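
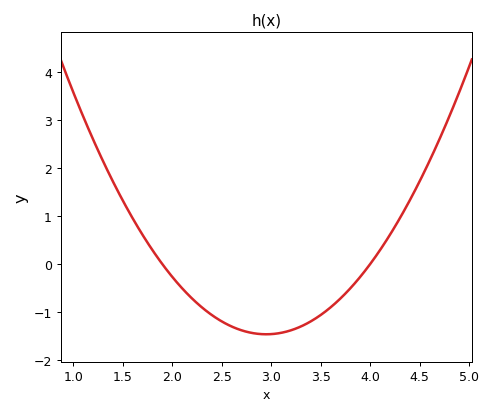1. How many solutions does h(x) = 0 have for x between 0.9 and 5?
2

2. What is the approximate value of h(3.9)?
-0.3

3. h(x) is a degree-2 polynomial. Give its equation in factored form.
y = 1.33(x - 1.9)(x - 4)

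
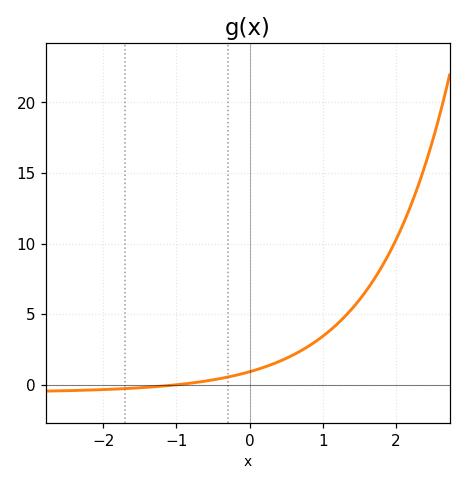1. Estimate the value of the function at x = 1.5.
6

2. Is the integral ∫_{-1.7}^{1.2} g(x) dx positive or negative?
positive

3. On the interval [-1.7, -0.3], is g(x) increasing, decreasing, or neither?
increasing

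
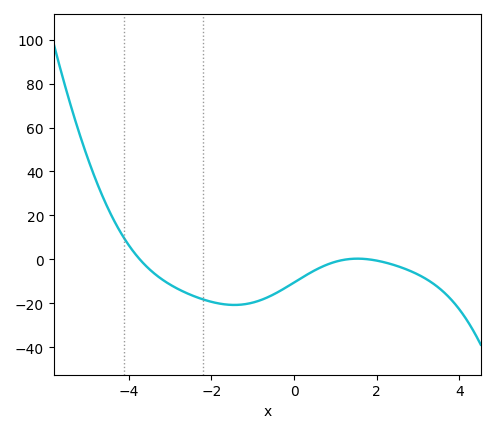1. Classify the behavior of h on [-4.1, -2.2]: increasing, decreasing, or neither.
decreasing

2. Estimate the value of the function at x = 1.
-1.07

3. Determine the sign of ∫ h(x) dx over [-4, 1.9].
negative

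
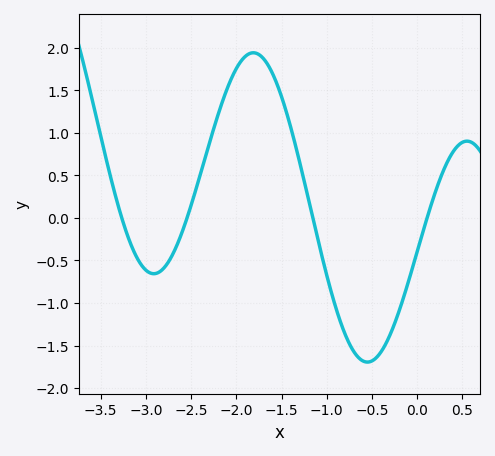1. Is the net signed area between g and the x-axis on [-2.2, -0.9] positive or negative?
positive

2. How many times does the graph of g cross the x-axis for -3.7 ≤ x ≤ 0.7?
4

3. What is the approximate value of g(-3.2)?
-0.2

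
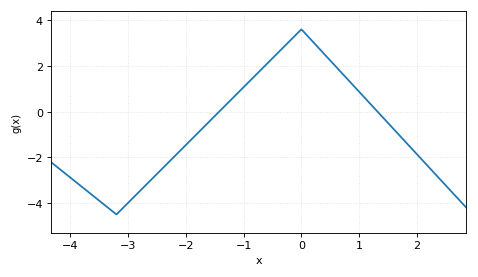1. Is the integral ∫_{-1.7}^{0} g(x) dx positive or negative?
positive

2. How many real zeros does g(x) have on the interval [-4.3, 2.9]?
2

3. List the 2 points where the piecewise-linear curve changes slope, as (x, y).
(-3.2, -4.5); (0, 3.6)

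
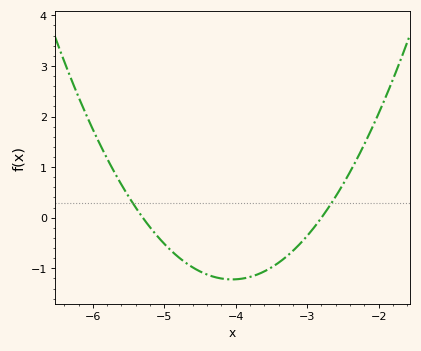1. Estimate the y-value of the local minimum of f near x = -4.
-1.2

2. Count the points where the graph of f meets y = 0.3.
2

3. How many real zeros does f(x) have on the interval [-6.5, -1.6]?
2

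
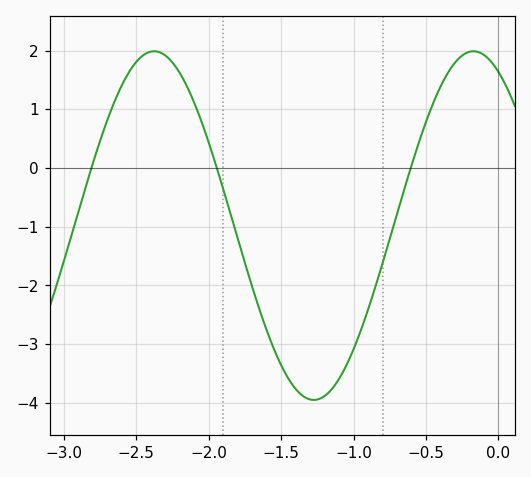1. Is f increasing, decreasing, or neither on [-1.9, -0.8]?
neither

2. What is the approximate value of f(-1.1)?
-3.59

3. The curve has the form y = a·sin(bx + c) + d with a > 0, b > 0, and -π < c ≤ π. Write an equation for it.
y = 2.97sin(2.85x + 2.06) - 0.98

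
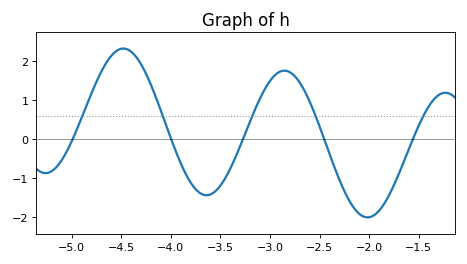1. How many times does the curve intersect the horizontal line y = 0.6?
5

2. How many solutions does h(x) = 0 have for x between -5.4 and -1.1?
5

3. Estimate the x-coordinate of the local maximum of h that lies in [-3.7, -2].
-2.9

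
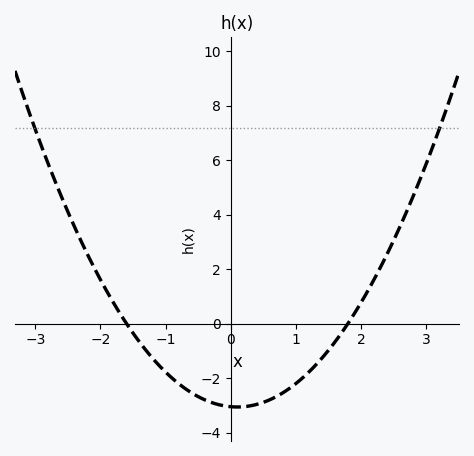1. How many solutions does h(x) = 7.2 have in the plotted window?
2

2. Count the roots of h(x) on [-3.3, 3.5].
2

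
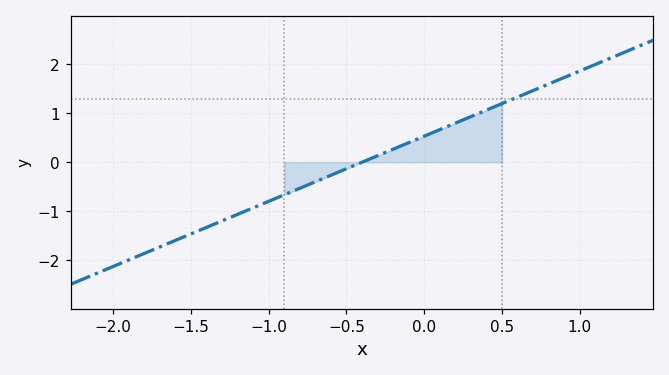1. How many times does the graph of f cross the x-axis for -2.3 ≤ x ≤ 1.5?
1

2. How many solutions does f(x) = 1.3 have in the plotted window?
1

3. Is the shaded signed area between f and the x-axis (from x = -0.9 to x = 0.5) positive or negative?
positive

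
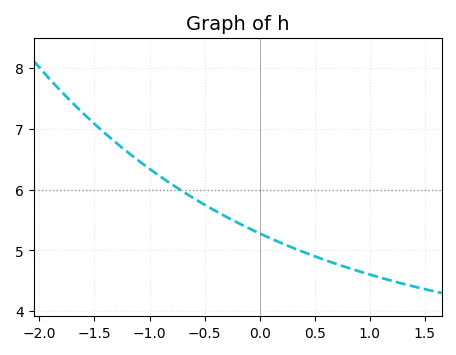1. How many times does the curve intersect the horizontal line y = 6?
1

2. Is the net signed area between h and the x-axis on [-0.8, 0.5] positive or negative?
positive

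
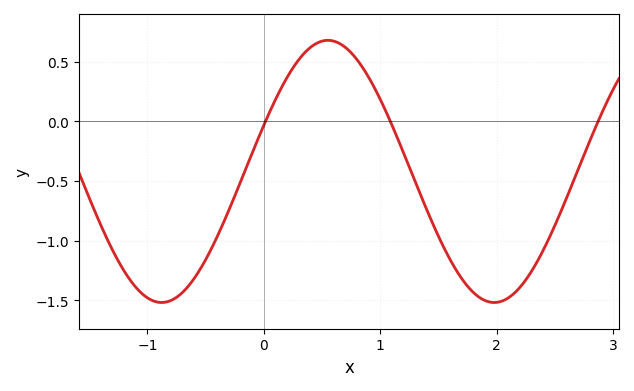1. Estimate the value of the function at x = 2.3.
-1.25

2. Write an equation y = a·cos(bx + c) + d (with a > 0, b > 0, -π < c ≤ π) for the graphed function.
y = 1.1cos(2.2x - 1.2) - 0.42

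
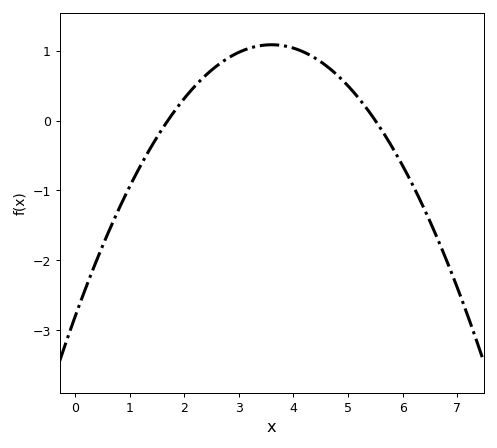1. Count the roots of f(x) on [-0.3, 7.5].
2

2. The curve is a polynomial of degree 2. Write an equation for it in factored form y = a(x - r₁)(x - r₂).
y = -0.3(x - 1.7)(x - 5.5)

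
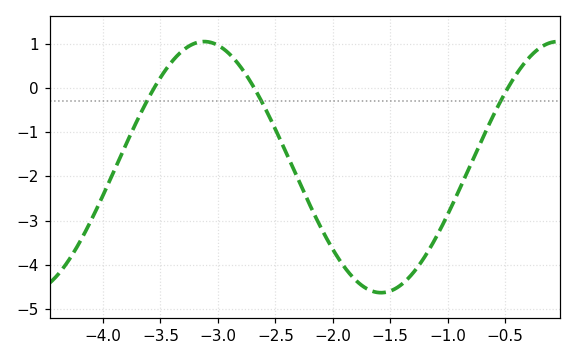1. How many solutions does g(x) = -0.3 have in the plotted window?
3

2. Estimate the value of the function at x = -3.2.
1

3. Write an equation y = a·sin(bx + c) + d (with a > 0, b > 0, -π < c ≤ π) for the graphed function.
y = 2.84sin(2x + 1.7) - 1.79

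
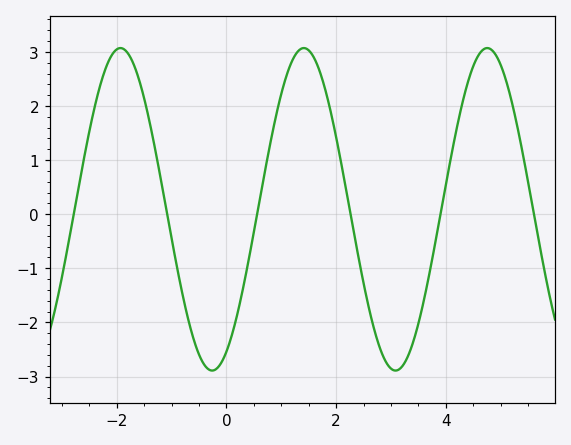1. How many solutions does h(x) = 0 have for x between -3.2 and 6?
6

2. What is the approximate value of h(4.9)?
2.96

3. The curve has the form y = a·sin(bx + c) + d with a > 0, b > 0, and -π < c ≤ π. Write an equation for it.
y = 2.98sin(1.88x - 1.08) + 0.09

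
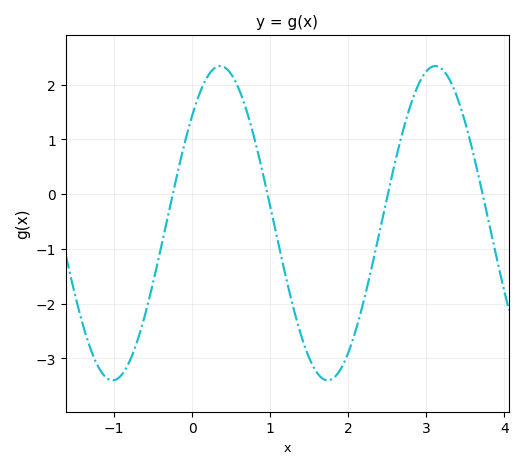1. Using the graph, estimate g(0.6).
1.9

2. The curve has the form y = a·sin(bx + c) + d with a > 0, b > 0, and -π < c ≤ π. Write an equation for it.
y = 2.87sin(2.3x + 0.75) - 0.53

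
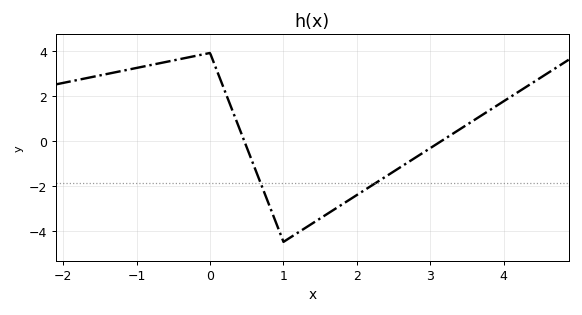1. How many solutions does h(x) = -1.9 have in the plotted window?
2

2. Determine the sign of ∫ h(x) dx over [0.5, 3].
negative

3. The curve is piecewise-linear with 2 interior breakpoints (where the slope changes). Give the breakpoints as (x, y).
(0, 3.9); (1, -4.5)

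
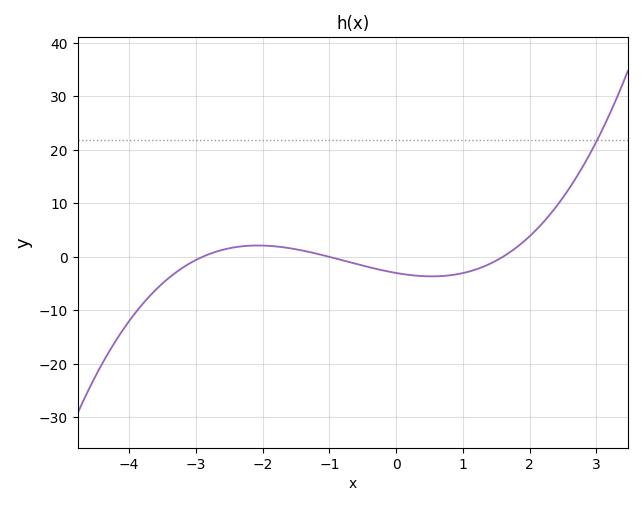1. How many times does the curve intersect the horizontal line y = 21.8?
1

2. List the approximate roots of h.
-2.8, -1, 1.6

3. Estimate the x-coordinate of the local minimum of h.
0.6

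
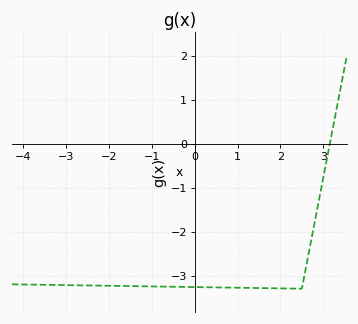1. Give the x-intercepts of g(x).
3.2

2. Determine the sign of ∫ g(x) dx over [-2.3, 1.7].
negative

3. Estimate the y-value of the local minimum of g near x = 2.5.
-3.3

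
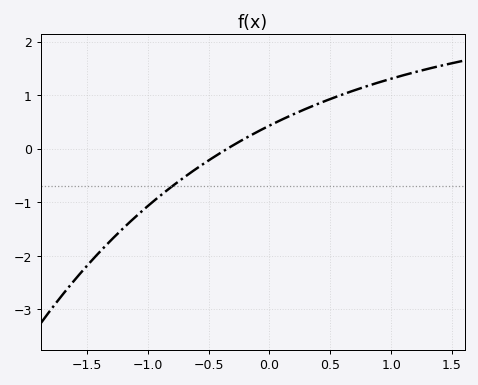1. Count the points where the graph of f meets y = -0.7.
1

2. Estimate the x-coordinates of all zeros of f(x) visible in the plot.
-0.35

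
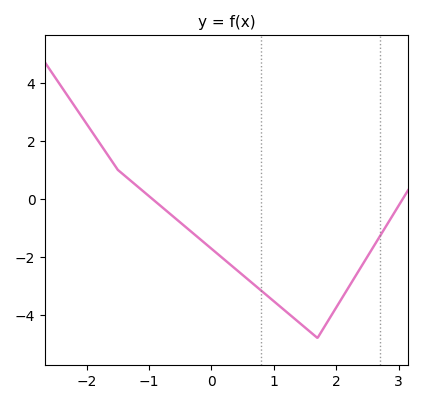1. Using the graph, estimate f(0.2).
-2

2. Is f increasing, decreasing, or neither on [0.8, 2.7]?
neither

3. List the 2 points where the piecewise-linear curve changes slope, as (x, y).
(-1.5, 1); (1.7, -4.8)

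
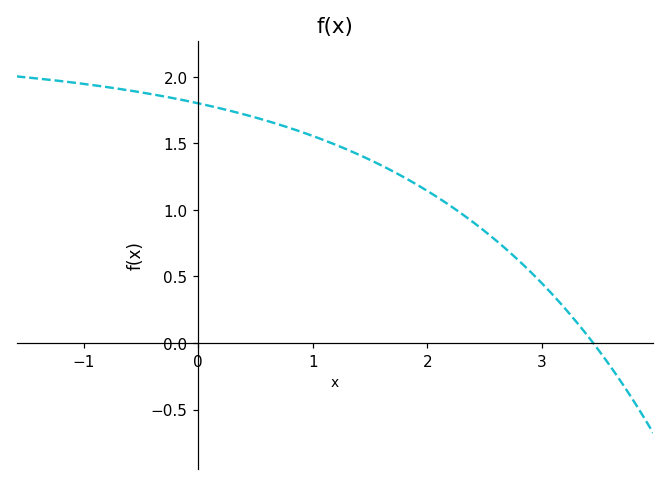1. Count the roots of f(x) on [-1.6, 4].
1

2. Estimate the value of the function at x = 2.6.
0.769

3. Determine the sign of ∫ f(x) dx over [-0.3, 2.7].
positive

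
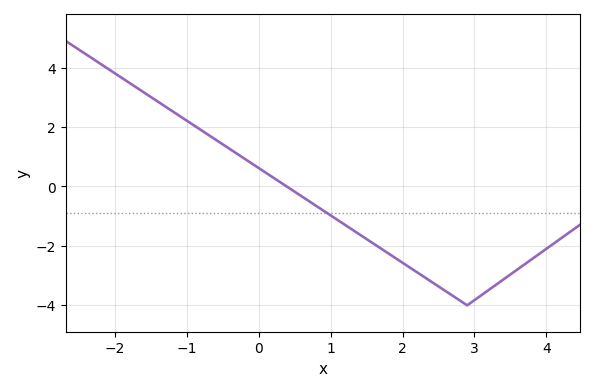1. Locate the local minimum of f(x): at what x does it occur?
2.9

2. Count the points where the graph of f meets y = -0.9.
1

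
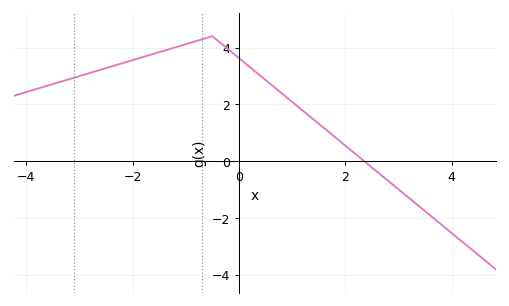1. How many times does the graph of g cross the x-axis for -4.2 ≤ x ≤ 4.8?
1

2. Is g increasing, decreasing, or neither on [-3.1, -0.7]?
increasing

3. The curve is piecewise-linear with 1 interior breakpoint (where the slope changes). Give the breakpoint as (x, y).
(-0.5, 4.4)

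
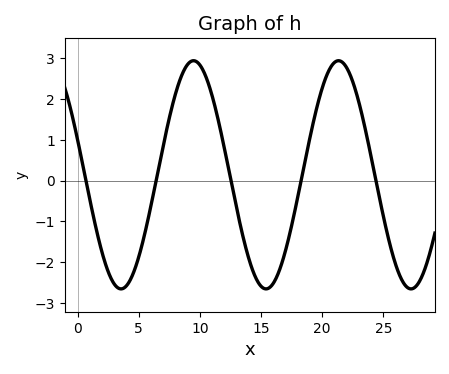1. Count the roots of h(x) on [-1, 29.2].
5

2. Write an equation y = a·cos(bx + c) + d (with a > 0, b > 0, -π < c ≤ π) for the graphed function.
y = 2.8cos(0.53x + 1.26) + 0.14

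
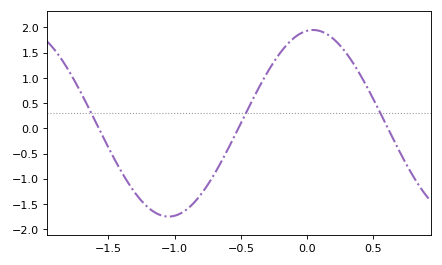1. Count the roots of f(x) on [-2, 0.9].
3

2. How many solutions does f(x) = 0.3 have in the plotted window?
3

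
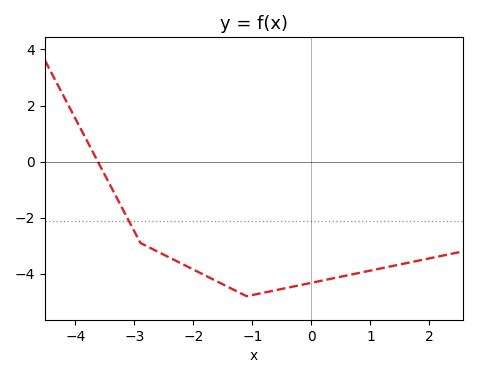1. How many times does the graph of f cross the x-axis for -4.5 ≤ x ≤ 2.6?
1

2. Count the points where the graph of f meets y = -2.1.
1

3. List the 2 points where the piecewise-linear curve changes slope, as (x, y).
(-2.9, -2.9); (-1.1, -4.8)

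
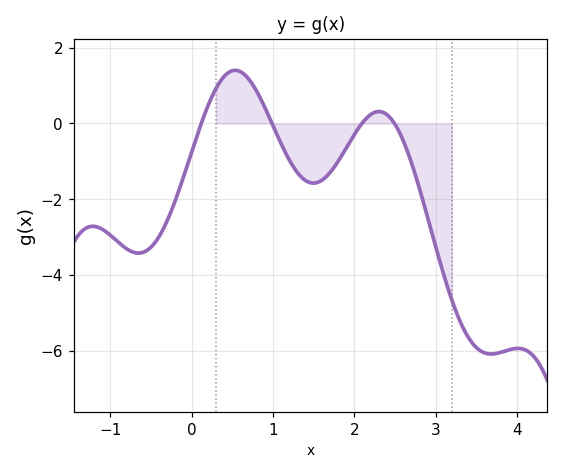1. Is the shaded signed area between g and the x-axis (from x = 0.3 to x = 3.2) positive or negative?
negative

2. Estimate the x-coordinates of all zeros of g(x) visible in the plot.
0.1, 1, 2.1, 2.5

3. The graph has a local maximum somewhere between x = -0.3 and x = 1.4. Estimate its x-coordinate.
0.5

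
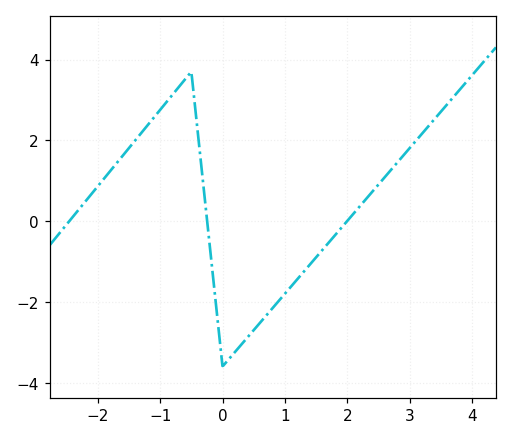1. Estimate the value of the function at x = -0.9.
3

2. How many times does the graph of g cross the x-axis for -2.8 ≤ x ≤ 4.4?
3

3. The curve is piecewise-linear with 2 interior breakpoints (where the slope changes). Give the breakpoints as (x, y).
(-0.5, 3.7); (0, -3.6)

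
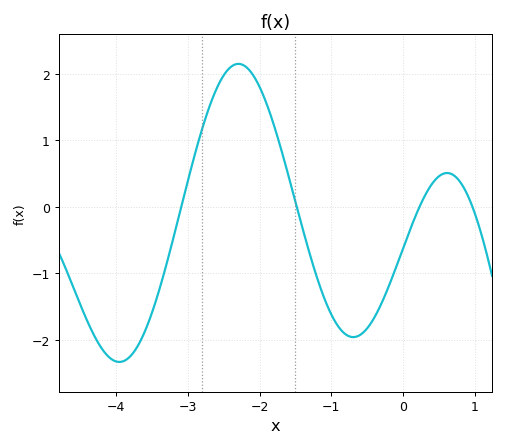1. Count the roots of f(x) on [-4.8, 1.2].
4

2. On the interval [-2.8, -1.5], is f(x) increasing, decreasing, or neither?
neither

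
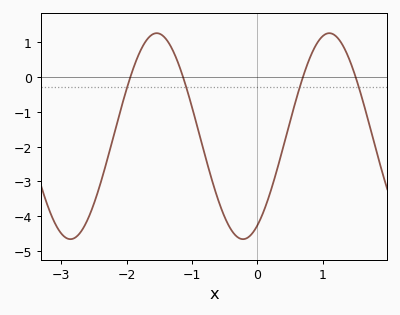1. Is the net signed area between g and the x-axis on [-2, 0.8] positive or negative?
negative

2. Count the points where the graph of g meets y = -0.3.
4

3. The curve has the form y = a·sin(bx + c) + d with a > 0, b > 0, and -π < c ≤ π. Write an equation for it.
y = 2.96sin(2.38x - 1.05) - 1.7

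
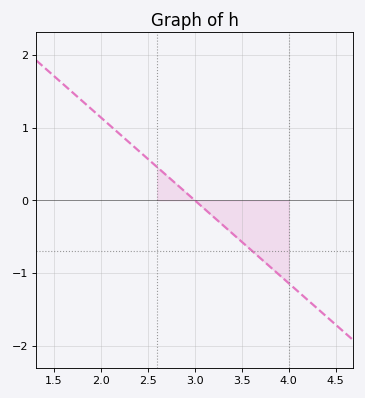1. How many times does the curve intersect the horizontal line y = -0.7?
1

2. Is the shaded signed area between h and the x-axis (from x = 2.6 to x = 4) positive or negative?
negative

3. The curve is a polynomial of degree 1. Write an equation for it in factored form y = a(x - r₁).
y = -1.14(x - 3)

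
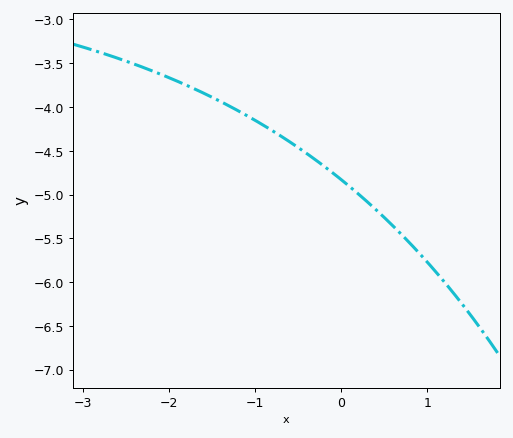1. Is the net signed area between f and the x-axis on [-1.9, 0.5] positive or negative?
negative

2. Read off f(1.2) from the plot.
-6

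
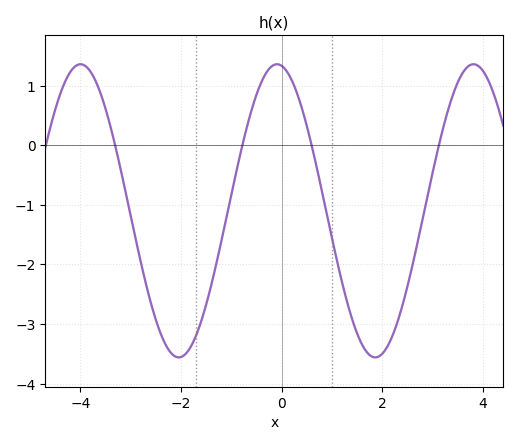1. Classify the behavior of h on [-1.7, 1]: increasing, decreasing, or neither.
neither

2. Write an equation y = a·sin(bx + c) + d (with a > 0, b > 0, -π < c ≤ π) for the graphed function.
y = 2.46sin(1.61x + 1.72) - 1.1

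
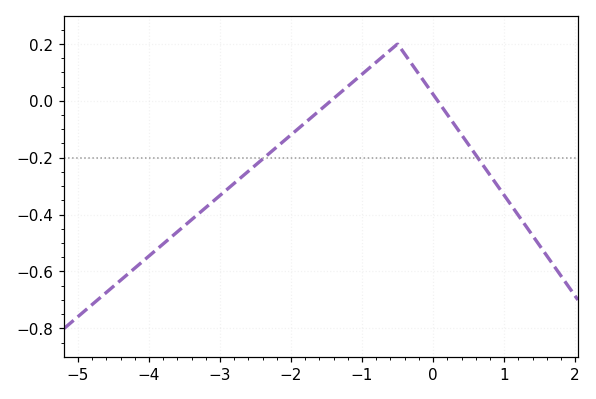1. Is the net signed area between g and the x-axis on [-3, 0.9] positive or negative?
negative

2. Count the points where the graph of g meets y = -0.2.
2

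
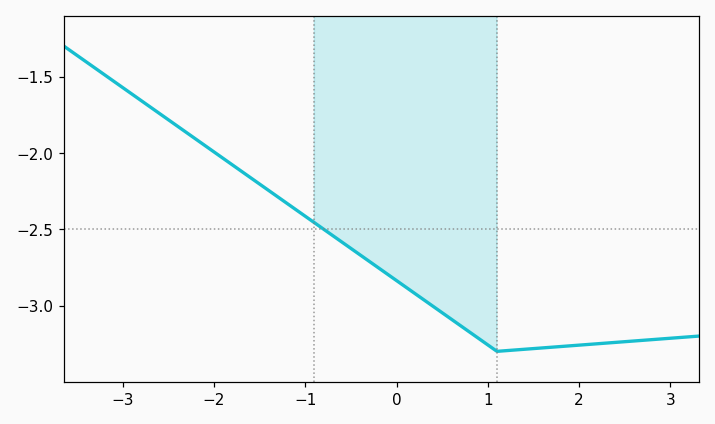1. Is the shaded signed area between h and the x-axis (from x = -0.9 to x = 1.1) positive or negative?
negative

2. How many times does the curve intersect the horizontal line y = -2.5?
1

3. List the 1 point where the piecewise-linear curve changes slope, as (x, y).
(1.1, -3.3)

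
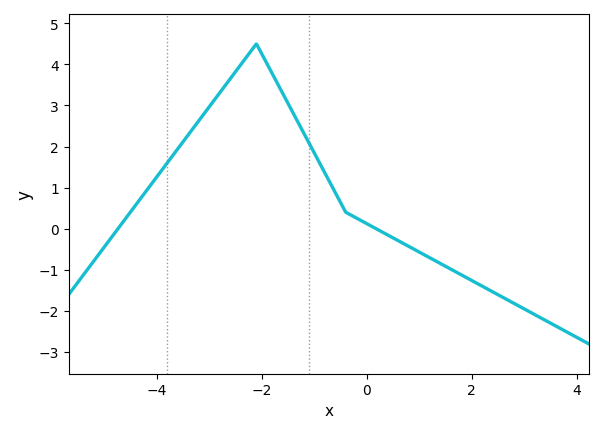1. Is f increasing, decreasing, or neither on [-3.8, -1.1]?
neither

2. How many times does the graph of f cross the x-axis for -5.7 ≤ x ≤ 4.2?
2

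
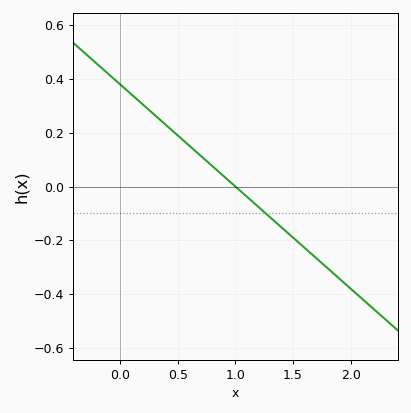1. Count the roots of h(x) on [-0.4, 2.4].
1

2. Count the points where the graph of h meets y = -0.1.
1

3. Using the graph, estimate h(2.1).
-0.42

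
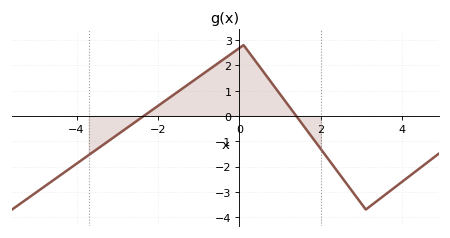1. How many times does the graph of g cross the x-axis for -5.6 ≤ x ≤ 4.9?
2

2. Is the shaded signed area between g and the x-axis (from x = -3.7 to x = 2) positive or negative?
positive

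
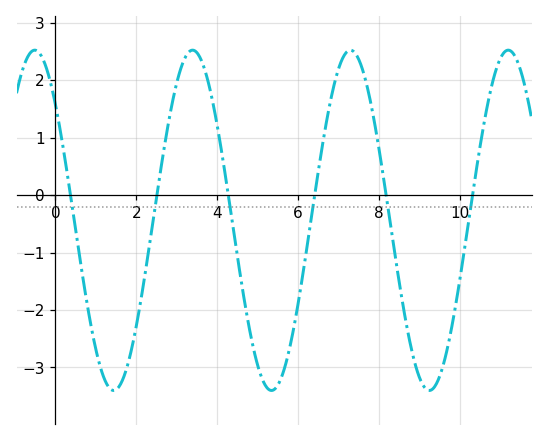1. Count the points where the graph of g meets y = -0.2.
6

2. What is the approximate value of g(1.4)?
-3.4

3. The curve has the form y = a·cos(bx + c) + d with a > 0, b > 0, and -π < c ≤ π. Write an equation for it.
y = 2.96cos(1.6x + 0.82) - 0.44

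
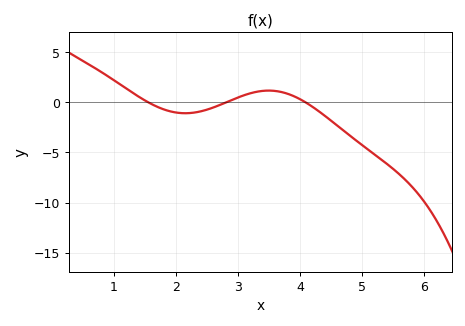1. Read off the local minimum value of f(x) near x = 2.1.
-1.1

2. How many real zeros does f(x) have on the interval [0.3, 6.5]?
3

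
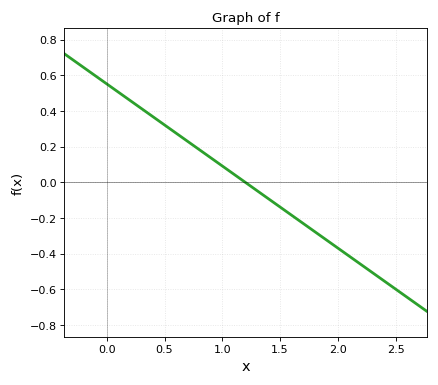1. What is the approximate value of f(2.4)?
-0.552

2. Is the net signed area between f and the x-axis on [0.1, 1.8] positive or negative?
positive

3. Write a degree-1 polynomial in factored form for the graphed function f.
y = -0.46(x - 1.2)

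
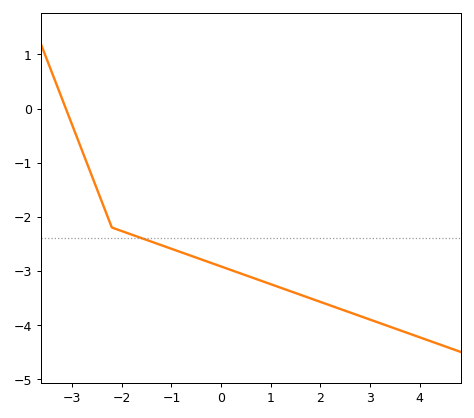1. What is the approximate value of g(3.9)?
-4.2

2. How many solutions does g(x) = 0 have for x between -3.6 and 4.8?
1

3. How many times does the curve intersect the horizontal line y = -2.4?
1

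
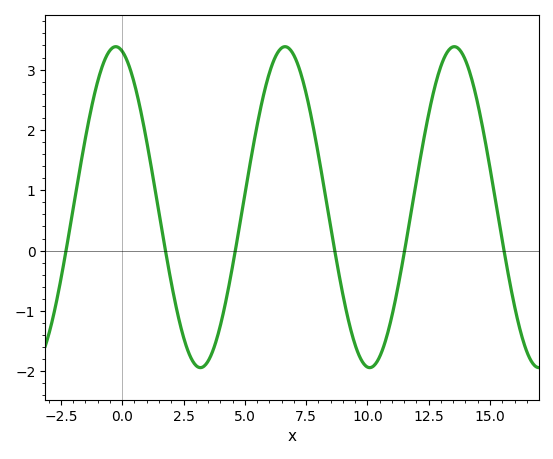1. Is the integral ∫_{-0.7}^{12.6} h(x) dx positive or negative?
positive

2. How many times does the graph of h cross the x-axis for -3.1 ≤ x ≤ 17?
6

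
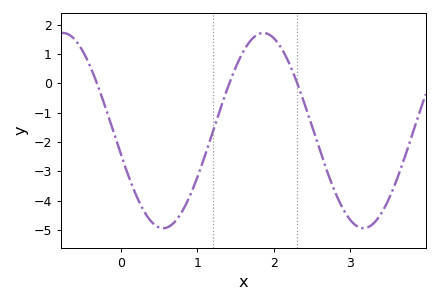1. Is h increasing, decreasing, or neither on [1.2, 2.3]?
neither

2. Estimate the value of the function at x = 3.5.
-3.96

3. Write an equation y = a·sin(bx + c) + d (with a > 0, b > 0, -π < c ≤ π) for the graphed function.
y = 3.33sin(2.4x - 2.9) - 1.61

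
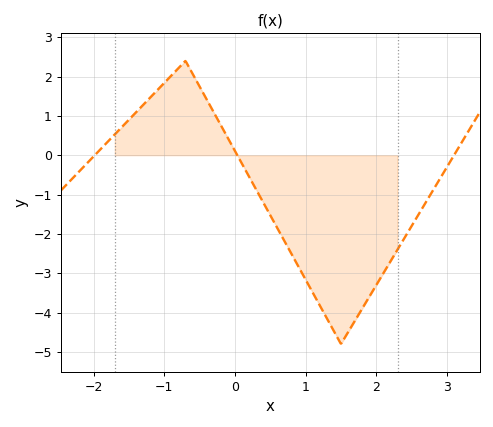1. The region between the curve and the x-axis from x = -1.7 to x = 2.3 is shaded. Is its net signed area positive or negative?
negative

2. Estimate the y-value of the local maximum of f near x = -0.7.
2.4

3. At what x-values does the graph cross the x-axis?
-1.98, 0.033, 3.1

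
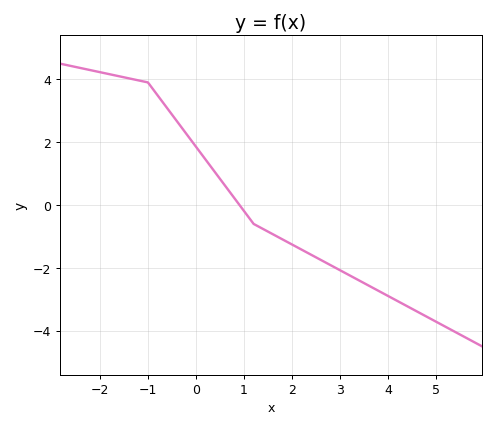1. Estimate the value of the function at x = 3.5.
-2.48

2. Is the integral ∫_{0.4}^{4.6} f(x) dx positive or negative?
negative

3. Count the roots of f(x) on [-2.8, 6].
1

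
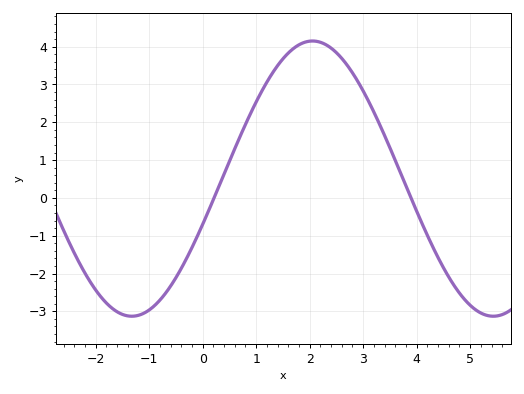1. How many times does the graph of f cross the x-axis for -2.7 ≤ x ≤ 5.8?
2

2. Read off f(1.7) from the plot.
3.95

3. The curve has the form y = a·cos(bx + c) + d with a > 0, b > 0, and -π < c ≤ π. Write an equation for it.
y = 3.64cos(0.93x - 1.91) + 0.51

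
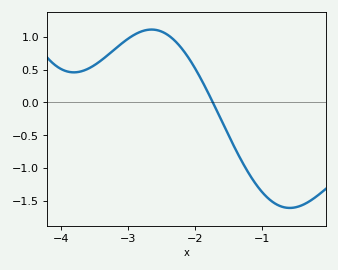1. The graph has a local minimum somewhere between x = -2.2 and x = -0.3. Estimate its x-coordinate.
-0.6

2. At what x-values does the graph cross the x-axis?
-1.7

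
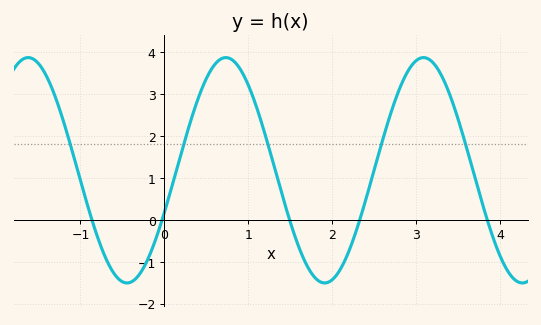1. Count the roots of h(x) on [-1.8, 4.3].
5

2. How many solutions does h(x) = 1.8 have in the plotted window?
5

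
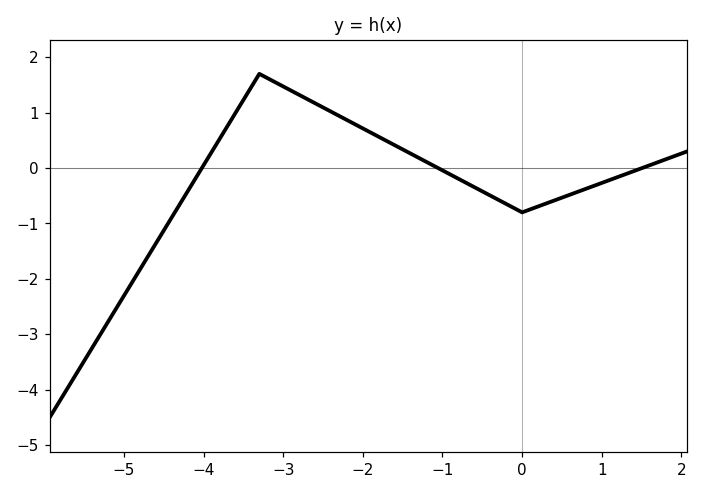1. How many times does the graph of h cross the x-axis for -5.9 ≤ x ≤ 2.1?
3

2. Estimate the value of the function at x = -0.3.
-0.6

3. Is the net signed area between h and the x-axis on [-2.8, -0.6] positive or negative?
positive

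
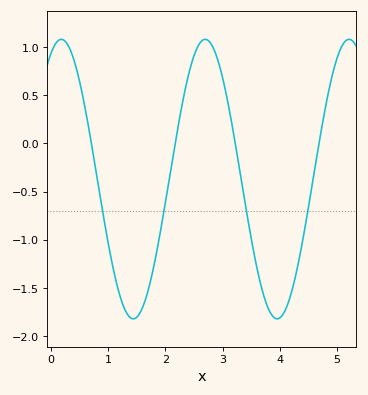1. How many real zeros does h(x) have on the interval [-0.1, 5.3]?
4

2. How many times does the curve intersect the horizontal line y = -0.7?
4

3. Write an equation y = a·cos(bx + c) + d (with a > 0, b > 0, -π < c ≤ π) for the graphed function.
y = 1.45cos(2.5x - 0.46) - 0.37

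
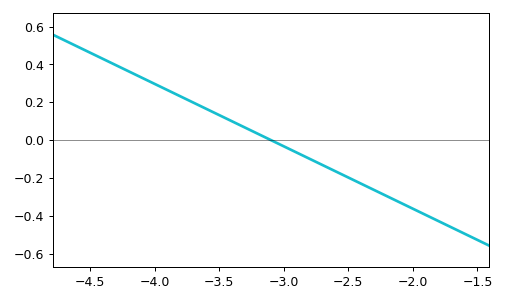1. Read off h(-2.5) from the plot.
-0.2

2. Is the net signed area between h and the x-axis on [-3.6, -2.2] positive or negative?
negative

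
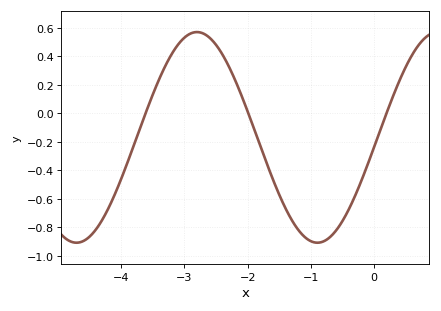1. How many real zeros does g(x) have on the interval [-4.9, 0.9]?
3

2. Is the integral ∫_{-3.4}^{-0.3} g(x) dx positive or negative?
negative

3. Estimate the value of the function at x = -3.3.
0.334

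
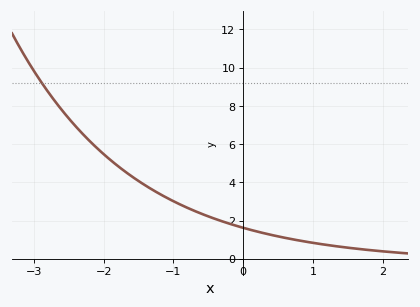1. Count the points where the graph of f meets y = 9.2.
1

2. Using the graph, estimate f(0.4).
1.25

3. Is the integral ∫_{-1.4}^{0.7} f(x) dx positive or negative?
positive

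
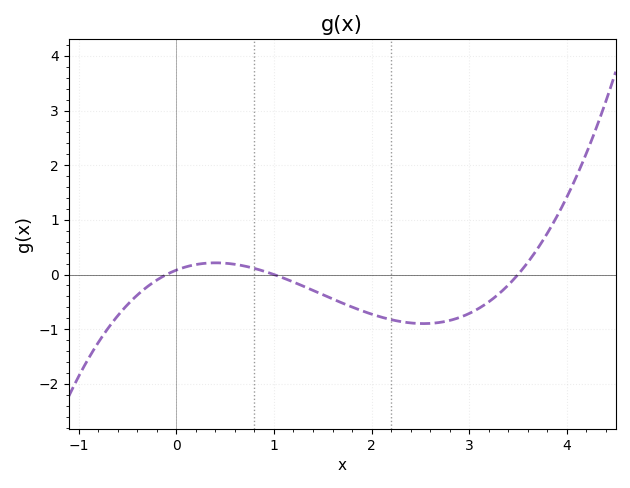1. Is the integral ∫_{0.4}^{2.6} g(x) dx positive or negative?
negative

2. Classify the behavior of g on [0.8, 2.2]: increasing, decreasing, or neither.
decreasing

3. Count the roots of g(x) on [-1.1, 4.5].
3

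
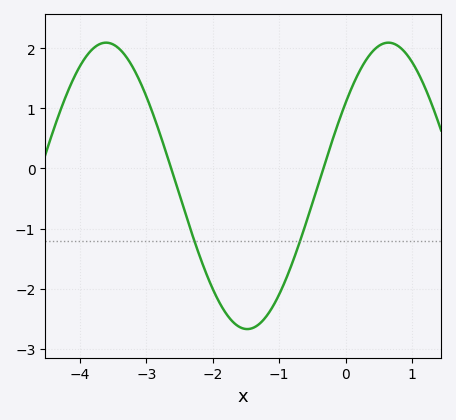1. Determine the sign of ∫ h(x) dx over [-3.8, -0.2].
negative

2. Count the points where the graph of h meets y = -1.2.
2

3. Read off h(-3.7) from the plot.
2.1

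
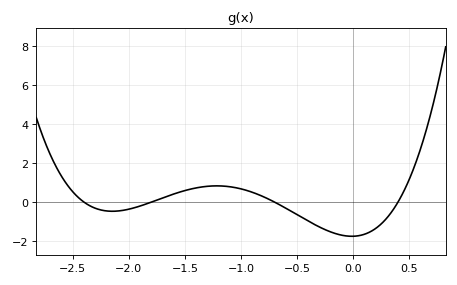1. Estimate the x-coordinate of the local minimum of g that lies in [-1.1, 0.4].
-0.012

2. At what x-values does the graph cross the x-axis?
-2.4, -1.8, -0.7, 0.4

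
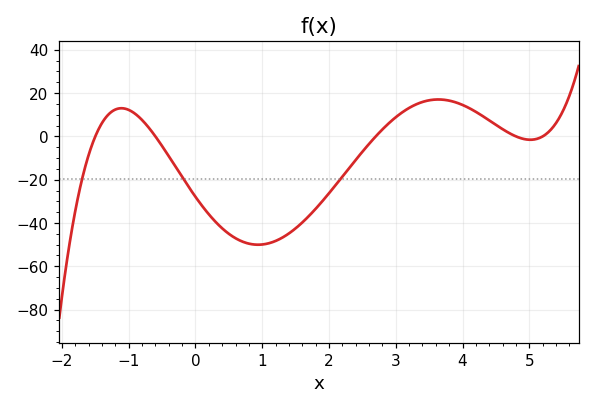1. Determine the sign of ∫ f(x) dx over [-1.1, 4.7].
negative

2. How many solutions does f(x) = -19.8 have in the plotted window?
3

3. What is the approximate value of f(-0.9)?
10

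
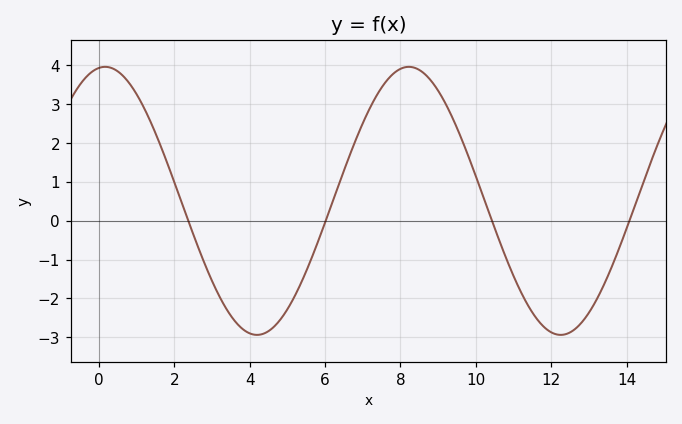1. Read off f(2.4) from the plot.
-0.075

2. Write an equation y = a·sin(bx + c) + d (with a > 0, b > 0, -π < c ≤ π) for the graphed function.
y = 3.45sin(0.78x + 1.44) + 0.51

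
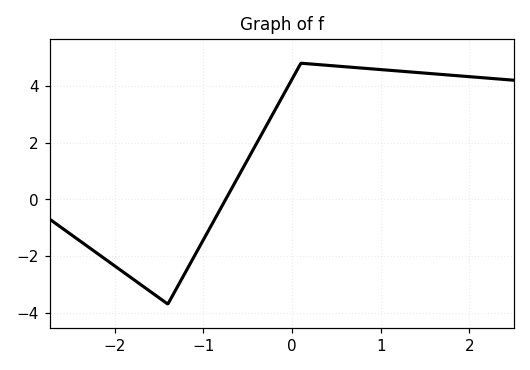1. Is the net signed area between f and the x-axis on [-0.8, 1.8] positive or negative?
positive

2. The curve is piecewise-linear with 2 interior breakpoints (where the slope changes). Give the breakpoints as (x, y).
(-1.4, -3.7); (0.1, 4.8)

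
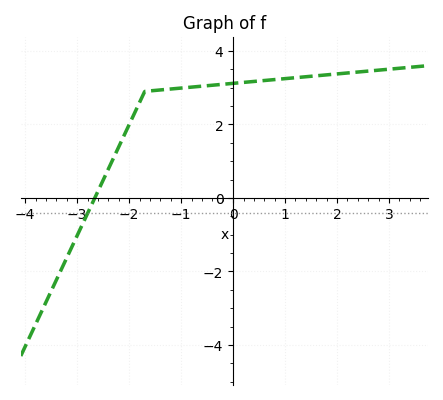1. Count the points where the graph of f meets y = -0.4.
1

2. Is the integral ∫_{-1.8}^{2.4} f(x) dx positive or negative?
positive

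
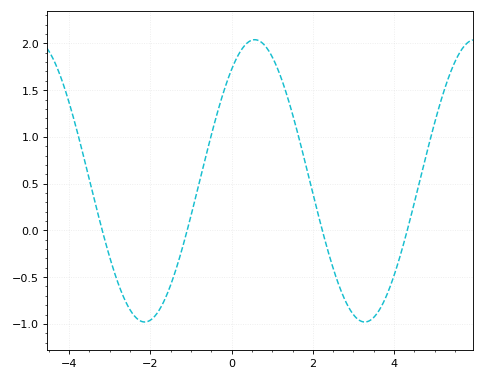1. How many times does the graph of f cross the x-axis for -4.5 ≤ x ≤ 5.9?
4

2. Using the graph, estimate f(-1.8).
-0.85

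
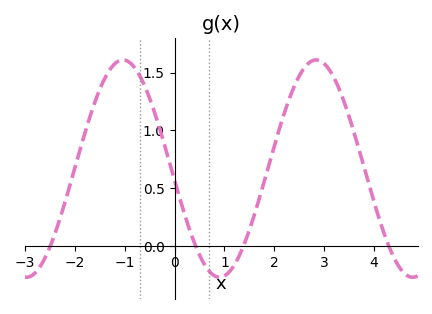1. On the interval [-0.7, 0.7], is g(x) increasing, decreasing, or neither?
decreasing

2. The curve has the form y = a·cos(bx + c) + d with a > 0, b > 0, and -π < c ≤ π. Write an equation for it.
y = 0.94cos(1.62x + 1.68) + 0.67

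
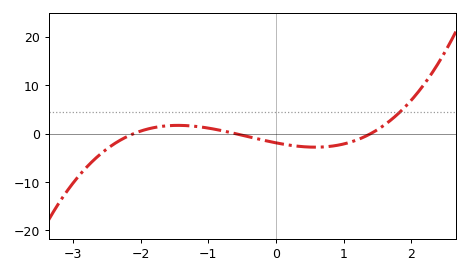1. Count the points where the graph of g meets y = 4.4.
1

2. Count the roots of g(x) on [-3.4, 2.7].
3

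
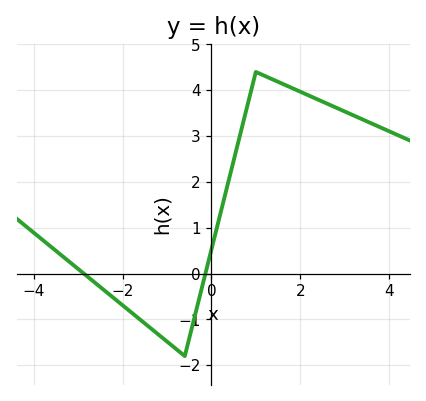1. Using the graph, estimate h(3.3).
3.41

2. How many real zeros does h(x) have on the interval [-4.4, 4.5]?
2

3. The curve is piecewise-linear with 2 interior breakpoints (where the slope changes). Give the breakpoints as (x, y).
(-0.6, -1.8); (1, 4.4)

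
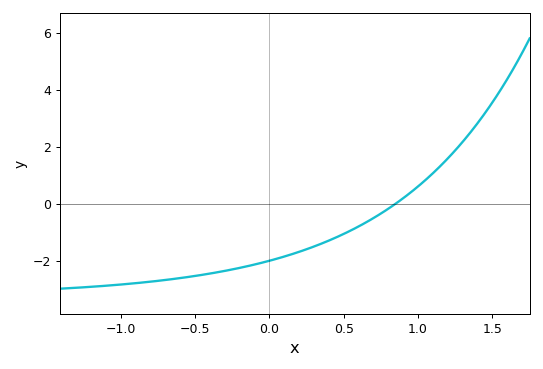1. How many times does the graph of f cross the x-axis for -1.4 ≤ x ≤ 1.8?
1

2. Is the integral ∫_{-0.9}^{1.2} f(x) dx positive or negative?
negative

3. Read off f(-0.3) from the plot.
-2.4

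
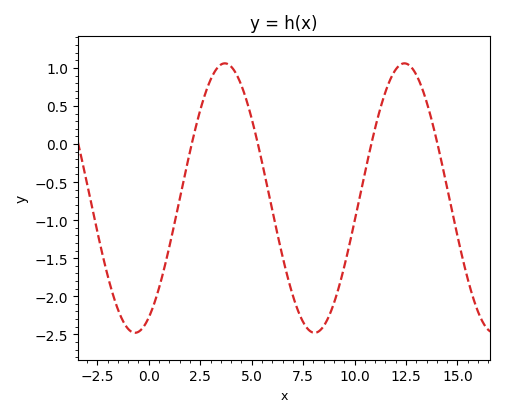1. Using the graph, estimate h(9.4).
-1.7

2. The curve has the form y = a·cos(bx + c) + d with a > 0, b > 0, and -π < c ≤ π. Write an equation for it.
y = 1.77cos(0.72x - 2.7) - 0.71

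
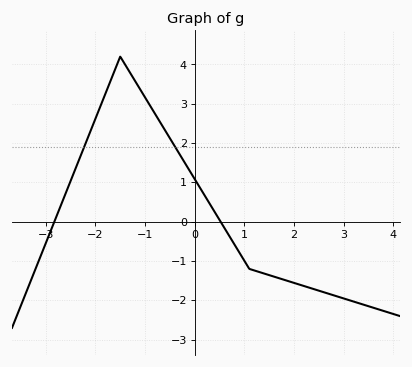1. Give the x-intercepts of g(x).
-2.83, 0.522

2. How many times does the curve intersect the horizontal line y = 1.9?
2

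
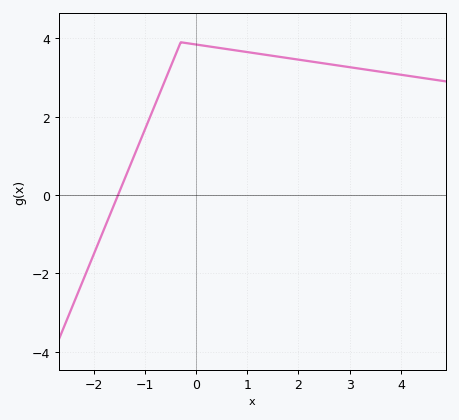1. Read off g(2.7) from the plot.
3.4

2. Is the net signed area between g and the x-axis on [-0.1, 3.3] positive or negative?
positive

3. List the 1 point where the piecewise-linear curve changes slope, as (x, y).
(-0.3, 3.9)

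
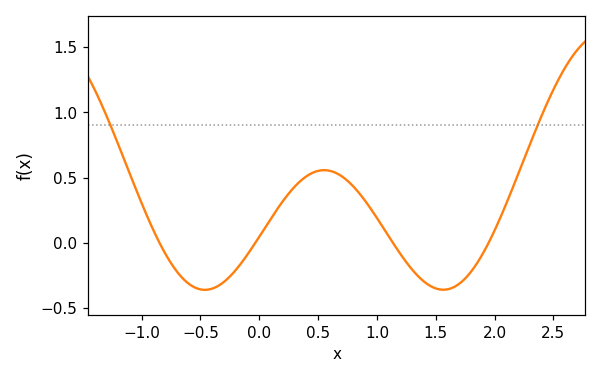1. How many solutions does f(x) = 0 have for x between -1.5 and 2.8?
4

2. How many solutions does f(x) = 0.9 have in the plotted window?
2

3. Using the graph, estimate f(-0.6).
-0.3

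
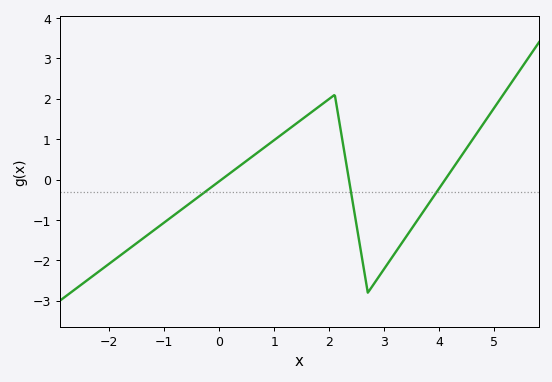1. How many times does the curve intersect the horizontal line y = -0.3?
3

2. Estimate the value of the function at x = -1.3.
-1.4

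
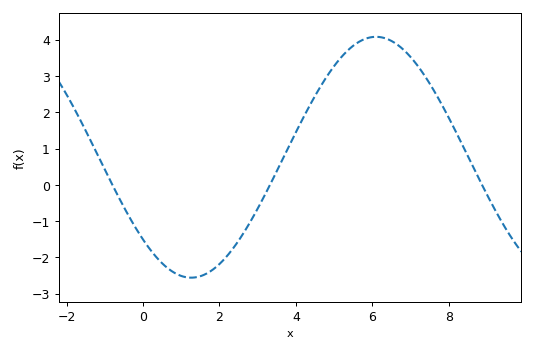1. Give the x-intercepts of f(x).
-0.8, 3.4, 8.8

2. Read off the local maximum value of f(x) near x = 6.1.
4.1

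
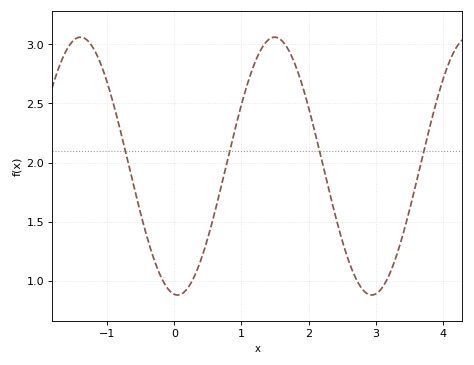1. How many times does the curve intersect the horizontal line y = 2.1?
4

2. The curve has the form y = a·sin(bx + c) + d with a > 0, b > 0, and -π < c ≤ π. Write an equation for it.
y = 1.09sin(2.17x - 1.67) + 1.97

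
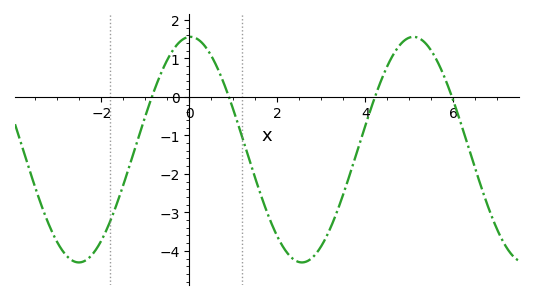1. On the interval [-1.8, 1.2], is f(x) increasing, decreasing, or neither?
neither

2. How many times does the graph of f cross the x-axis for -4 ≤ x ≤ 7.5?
4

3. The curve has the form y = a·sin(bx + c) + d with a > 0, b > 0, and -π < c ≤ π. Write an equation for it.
y = 2.93sin(1.2x + 1.5) - 1.37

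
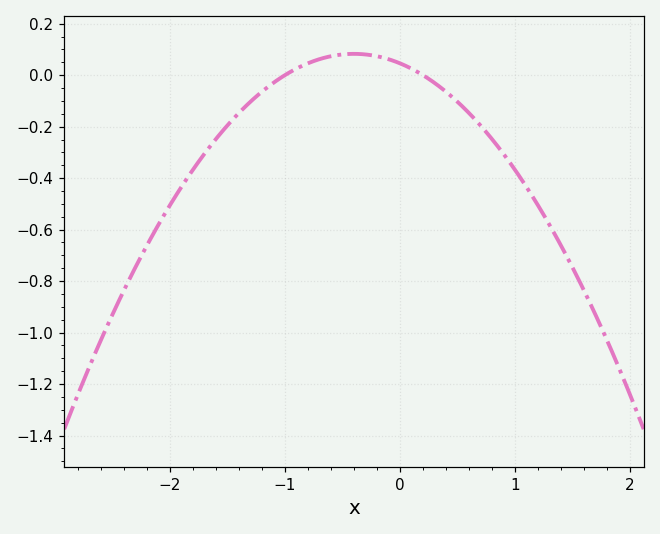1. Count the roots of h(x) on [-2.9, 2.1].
2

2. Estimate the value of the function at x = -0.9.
0.02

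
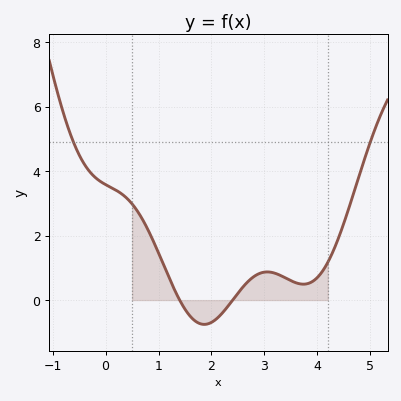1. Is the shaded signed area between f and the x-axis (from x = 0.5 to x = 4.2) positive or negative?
positive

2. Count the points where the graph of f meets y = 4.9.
2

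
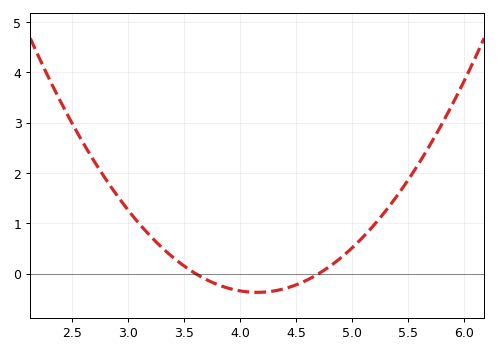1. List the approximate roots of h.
3.6, 4.7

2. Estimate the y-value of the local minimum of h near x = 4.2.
-0.4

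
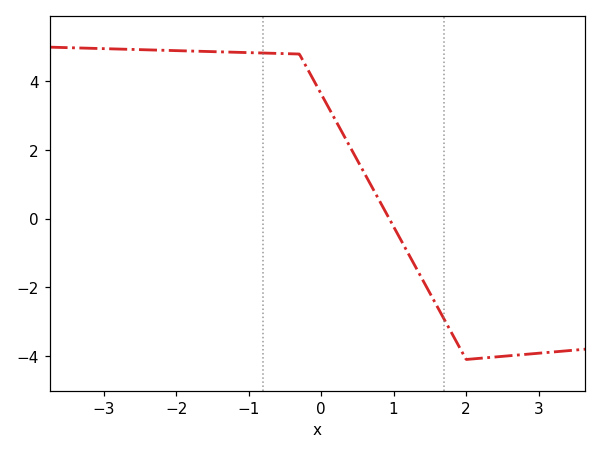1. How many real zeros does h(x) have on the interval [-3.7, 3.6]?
1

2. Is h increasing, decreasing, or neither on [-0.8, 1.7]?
decreasing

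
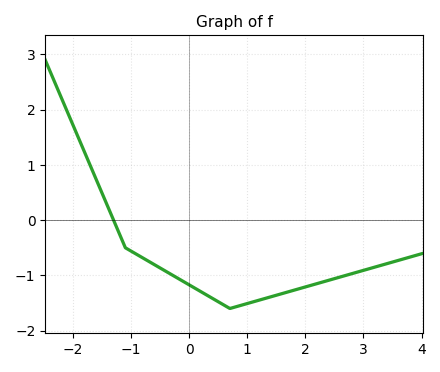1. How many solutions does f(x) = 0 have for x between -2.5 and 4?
1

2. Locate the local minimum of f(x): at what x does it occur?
0.7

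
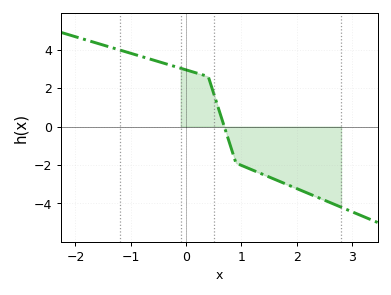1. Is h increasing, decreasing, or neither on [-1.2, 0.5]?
decreasing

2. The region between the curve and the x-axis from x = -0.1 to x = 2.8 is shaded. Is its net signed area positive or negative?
negative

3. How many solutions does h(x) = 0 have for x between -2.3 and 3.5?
1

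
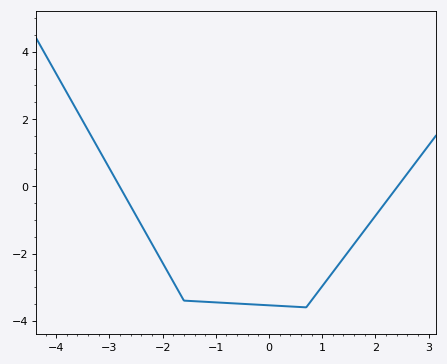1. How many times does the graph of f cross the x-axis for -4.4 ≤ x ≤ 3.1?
2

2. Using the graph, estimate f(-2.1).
-1.99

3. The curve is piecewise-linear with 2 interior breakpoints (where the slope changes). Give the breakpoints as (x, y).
(-1.6, -3.4); (0.7, -3.6)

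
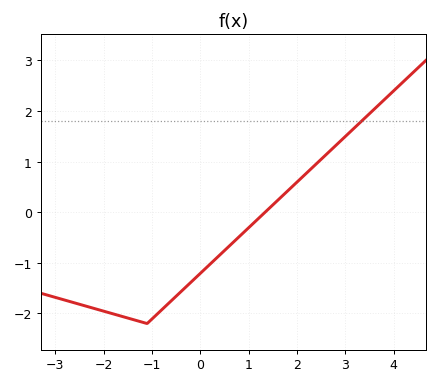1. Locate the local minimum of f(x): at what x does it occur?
-1.2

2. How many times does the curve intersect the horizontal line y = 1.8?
1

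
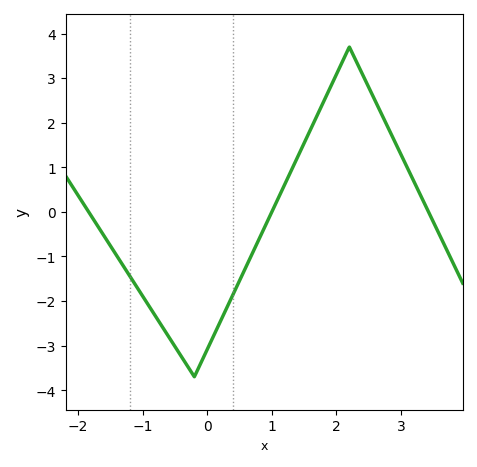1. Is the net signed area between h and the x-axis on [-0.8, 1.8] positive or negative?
negative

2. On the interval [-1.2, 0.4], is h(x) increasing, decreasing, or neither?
neither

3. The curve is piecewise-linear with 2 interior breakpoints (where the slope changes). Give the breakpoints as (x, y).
(-0.2, -3.7); (2.2, 3.7)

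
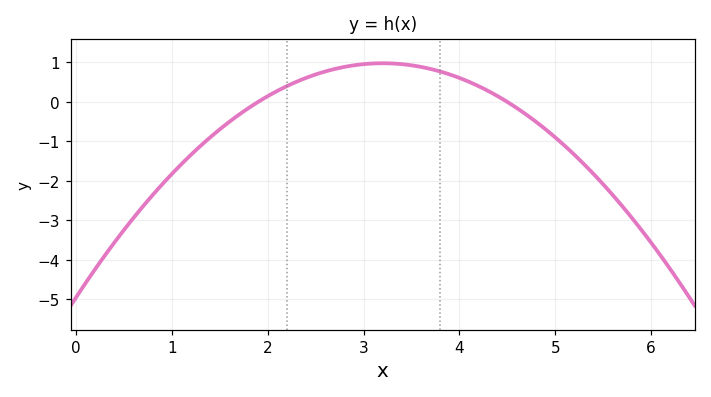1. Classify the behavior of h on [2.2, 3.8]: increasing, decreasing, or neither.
neither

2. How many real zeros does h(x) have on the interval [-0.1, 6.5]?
2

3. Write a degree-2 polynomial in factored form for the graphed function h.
y = -0.58(x - 1.9)(x - 4.5)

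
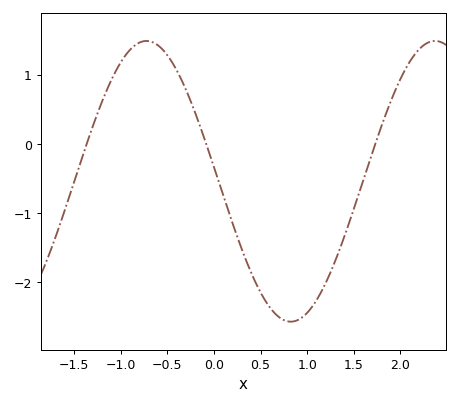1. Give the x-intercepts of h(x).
-1.37, -0.083, 1.73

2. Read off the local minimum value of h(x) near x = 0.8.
-2.57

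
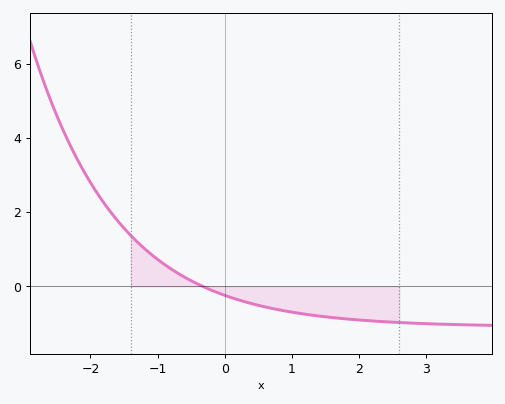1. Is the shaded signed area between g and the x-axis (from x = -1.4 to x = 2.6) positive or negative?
negative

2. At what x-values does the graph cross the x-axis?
-0.3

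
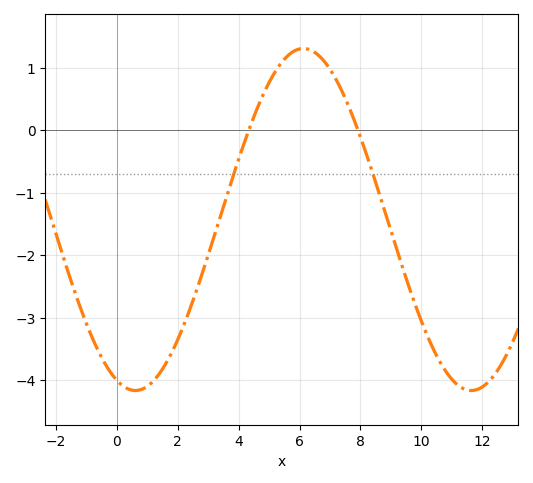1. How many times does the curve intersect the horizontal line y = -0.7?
2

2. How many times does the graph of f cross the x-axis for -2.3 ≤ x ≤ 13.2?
2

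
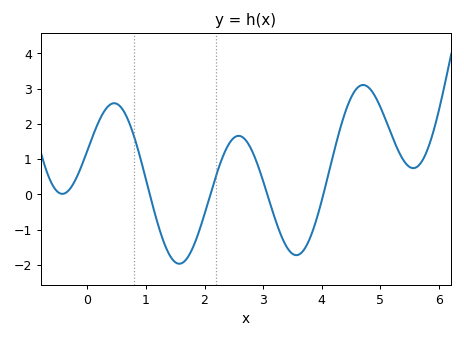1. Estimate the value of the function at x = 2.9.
0.873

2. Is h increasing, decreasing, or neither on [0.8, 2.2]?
neither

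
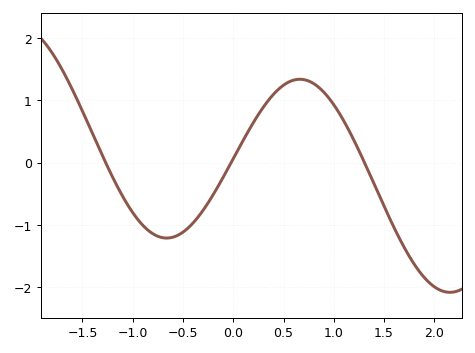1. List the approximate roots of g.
-1.3, 0, 1.3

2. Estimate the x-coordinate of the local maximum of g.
0.7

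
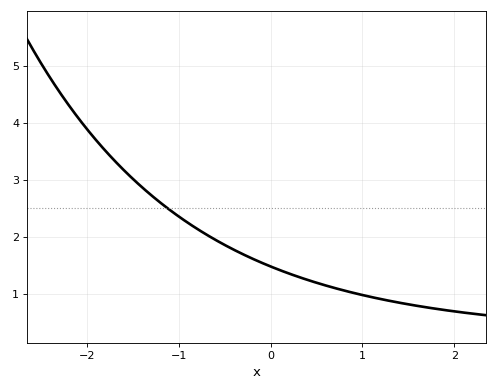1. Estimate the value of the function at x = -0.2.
1.62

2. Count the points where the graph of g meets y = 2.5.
1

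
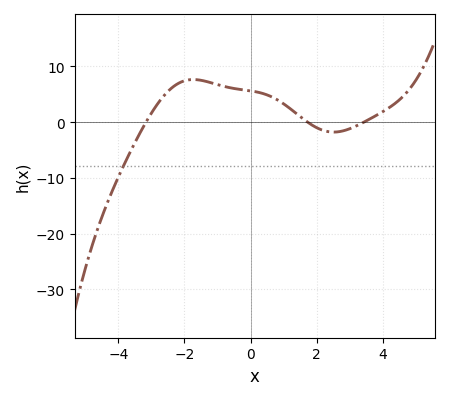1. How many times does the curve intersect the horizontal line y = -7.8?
1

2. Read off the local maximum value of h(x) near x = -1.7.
7.65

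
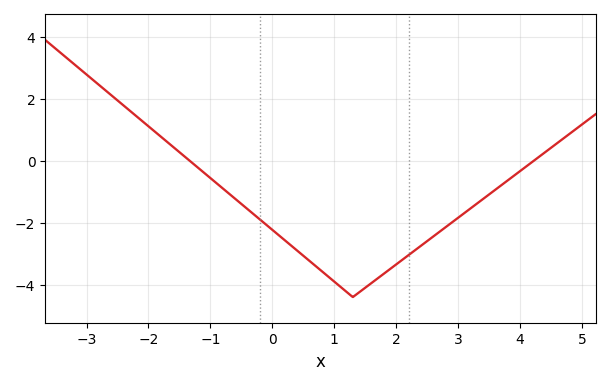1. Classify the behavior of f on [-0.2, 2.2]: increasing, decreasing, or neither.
neither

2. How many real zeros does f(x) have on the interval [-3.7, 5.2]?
2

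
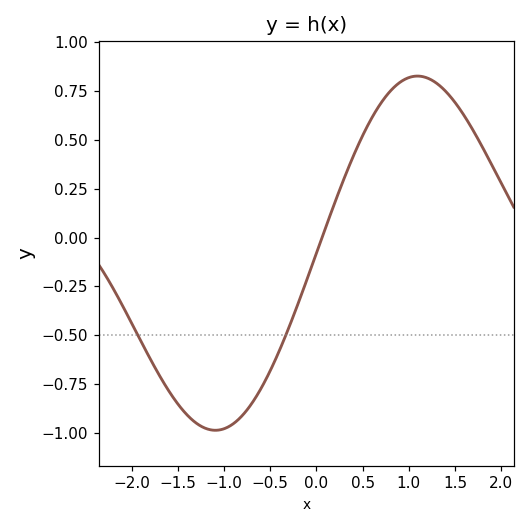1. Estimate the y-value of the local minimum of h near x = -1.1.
-1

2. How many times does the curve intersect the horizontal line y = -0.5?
2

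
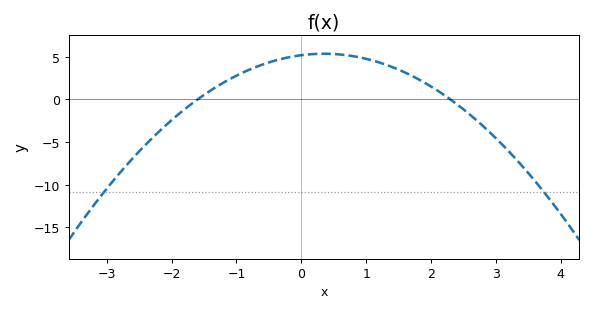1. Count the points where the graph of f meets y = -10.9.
2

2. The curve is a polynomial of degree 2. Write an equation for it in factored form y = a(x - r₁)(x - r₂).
y = -1.41(x + 1.6)(x - 2.3)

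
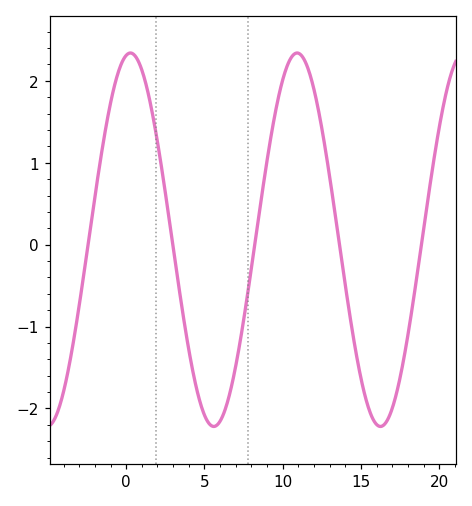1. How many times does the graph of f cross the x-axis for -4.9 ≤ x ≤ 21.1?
5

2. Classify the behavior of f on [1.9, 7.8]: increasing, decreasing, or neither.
neither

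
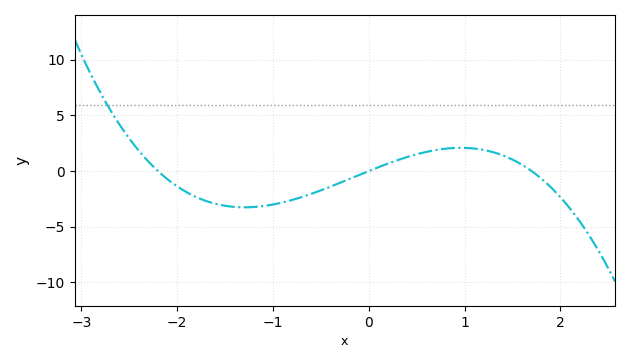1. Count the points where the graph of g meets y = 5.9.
1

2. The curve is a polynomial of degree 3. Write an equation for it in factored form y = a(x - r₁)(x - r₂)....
y = -0.93(x + 2.2)(x - 0)(x - 1.7)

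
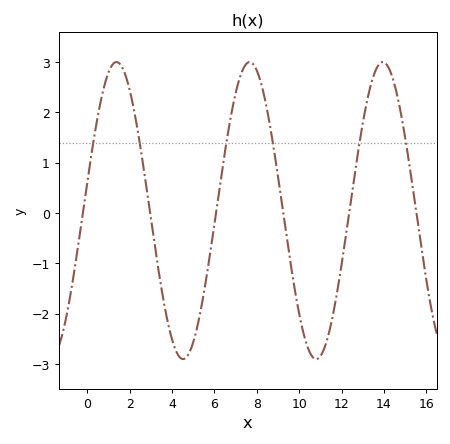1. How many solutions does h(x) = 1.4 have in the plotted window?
6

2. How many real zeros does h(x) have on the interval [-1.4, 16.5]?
6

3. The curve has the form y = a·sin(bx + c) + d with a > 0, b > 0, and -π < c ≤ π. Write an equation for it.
y = 2.95sin(1x + 0.19) + 0.05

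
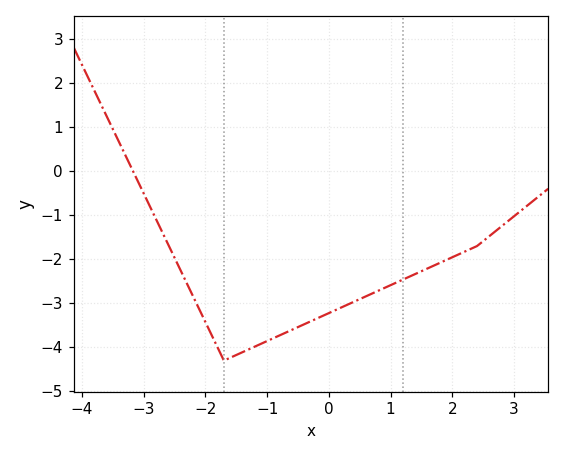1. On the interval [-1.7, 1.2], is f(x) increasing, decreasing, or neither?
increasing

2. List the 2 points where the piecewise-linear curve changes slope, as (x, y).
(-1.7, -4.3); (2.4, -1.7)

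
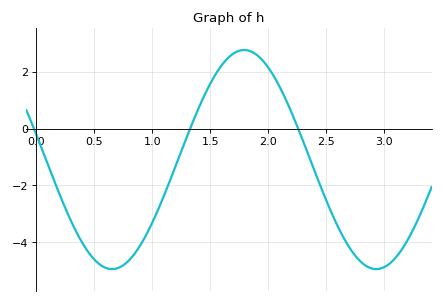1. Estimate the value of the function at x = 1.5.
1.59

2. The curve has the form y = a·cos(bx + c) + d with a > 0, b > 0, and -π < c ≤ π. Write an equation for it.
y = 3.86cos(2.76x + 1.34) - 1.09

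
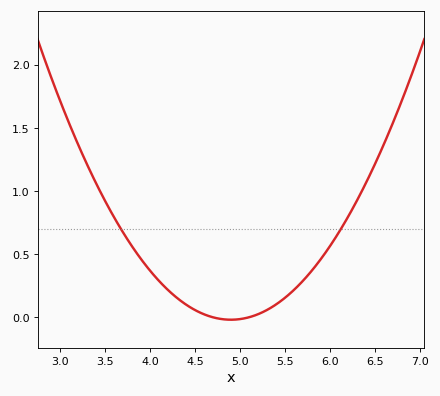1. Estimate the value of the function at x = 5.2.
0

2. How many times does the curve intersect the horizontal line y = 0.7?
2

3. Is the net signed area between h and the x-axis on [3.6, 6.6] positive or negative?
positive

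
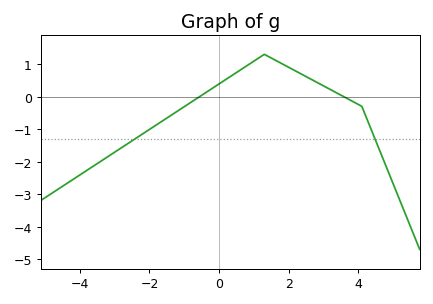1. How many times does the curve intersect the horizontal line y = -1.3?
2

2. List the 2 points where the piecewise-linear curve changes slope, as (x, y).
(1.3, 1.3); (4.1, -0.3)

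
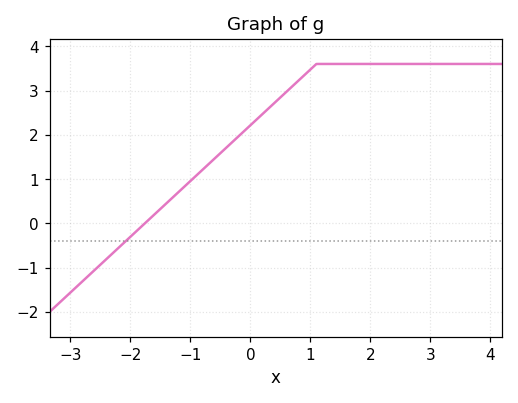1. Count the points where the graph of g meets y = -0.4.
1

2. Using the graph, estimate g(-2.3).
-0.7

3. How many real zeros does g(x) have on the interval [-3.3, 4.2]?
1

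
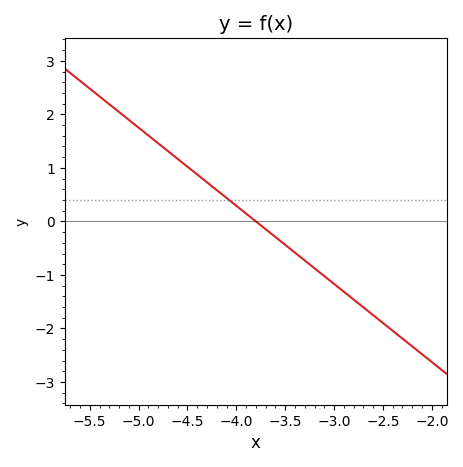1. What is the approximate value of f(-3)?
-1.2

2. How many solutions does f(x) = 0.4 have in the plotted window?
1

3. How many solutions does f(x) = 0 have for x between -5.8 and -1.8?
1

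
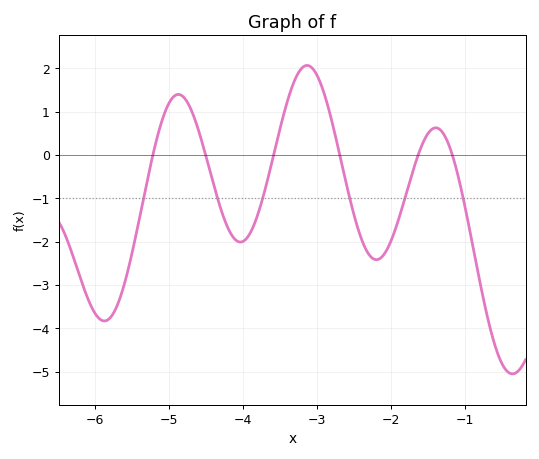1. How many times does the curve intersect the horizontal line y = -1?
6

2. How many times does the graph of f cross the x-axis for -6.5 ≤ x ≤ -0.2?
6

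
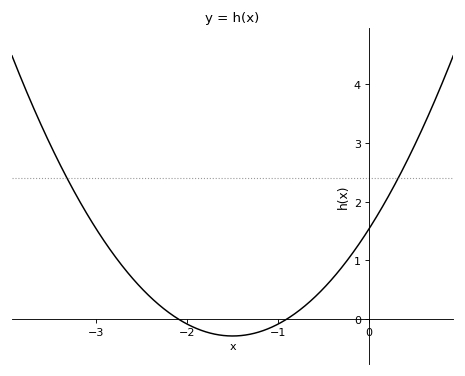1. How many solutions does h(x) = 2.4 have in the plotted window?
2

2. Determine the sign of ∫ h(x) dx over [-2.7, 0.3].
positive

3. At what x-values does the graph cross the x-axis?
-2.1, -0.9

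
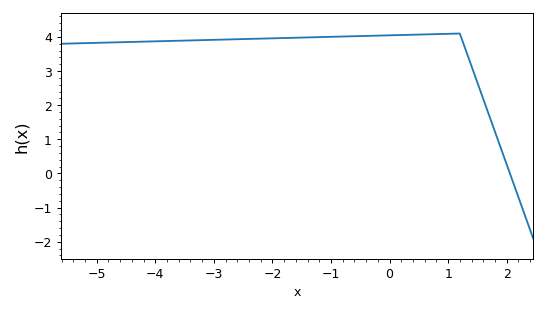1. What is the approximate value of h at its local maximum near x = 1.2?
4.1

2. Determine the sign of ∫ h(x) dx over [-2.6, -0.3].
positive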